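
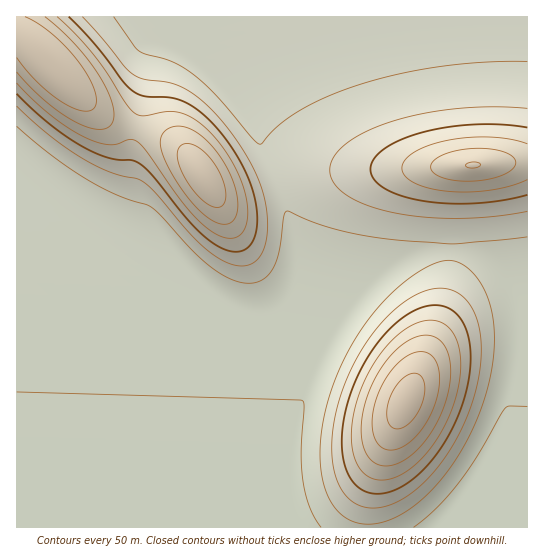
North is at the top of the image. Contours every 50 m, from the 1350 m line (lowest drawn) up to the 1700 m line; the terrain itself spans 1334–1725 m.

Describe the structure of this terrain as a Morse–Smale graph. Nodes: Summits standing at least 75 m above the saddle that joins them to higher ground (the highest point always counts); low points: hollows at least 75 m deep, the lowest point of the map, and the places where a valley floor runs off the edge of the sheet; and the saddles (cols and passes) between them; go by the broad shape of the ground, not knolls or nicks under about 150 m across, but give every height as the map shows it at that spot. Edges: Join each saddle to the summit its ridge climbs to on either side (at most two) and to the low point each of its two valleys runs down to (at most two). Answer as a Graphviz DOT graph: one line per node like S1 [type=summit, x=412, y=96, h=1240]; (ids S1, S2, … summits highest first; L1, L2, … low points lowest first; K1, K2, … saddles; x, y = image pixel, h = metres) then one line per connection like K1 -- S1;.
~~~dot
graph terrain {
  S1 [type=summit, x=406, y=401, h=1725];
  S2 [type=summit, x=47, y=59, h=1699];
  S3 [type=summit, x=202, y=175, h=1691];
  S4 [type=summit, x=473, y=165, h=1654];
  L1 [type=low, x=73, y=526, h=1334];
  K1 [type=saddle, x=135, y=127, h=1561];
  K2 [type=saddle, x=277, y=179, h=1410];
  K3 [type=saddle, x=451, y=251, h=1397];
  K1 -- S2;
  K1 -- S3;
  K1 -- L1;
  K2 -- S3;
  K2 -- S4;
  K2 -- L1;
  K3 -- S1;
  K3 -- S4;
  K3 -- L1;
}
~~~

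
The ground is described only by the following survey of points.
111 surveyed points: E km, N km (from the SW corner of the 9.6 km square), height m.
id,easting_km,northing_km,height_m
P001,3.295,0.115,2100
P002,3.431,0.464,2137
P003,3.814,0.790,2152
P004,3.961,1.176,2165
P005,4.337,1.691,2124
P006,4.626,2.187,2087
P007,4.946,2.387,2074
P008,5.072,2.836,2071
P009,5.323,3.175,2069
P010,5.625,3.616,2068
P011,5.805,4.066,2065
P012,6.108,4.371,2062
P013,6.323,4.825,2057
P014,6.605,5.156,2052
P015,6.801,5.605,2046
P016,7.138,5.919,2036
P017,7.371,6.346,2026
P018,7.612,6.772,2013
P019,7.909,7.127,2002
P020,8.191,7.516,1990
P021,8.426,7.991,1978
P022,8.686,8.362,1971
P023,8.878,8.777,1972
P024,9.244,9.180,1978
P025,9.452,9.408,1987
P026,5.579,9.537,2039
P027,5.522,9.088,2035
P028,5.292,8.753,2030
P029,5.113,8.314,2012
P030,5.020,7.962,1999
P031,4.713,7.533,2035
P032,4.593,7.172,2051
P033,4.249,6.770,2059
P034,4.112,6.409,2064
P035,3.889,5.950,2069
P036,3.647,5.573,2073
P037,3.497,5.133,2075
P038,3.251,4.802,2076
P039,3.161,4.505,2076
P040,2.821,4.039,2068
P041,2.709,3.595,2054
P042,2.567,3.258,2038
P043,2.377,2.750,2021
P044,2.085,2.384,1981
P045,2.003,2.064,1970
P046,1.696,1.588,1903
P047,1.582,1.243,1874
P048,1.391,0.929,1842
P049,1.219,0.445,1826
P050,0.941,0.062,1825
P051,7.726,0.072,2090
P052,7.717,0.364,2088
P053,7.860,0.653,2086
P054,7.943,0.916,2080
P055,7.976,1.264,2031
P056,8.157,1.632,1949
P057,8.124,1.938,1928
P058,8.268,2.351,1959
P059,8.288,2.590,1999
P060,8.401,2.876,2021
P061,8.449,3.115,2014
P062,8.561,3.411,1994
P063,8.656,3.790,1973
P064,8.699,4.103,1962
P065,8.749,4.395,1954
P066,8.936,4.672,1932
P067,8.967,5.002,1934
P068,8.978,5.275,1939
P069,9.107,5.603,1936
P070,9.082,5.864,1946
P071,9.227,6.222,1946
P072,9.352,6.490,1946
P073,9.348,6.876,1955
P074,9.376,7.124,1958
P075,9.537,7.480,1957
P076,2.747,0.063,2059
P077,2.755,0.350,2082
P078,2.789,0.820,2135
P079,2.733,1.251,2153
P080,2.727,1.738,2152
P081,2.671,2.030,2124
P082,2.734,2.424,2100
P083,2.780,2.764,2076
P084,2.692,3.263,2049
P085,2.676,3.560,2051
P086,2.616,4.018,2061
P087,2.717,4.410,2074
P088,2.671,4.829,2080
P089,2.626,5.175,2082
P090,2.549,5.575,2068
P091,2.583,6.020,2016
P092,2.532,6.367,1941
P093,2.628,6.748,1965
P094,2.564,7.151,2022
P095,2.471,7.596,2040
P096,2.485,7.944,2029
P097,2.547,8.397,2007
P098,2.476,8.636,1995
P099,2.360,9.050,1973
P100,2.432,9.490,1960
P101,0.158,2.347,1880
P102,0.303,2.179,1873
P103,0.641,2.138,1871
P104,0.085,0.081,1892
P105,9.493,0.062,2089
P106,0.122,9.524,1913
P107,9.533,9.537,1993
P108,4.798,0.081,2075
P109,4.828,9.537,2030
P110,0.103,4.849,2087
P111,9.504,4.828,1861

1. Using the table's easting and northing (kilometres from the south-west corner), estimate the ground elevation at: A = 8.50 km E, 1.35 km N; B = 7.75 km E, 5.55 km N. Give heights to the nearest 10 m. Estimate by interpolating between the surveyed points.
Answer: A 2010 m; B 2020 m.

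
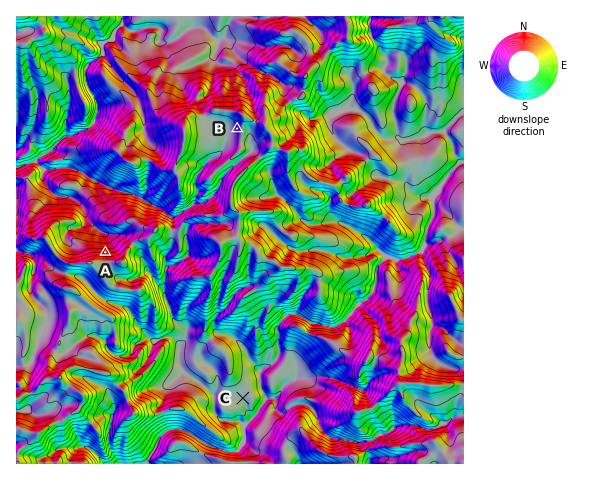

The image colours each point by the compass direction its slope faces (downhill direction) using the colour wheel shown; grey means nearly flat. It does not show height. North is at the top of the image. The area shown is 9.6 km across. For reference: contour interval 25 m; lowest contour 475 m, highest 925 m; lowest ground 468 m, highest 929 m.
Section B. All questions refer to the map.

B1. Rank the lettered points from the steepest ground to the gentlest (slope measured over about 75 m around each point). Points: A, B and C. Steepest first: A B C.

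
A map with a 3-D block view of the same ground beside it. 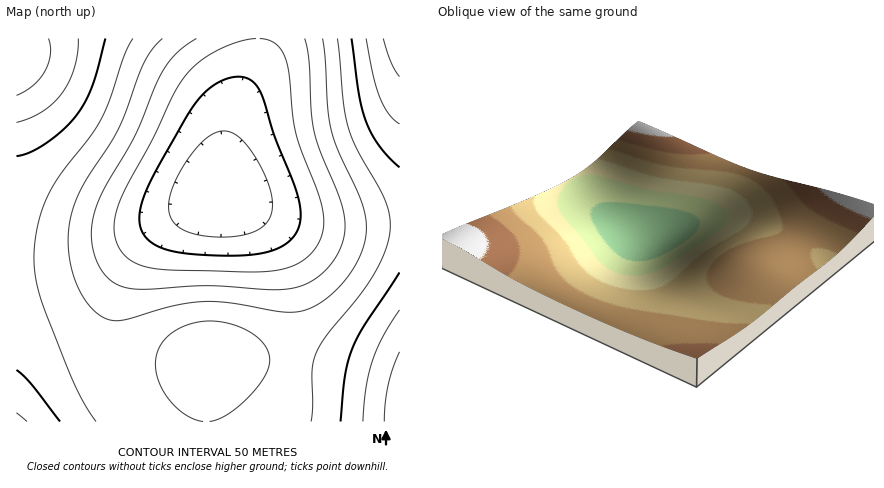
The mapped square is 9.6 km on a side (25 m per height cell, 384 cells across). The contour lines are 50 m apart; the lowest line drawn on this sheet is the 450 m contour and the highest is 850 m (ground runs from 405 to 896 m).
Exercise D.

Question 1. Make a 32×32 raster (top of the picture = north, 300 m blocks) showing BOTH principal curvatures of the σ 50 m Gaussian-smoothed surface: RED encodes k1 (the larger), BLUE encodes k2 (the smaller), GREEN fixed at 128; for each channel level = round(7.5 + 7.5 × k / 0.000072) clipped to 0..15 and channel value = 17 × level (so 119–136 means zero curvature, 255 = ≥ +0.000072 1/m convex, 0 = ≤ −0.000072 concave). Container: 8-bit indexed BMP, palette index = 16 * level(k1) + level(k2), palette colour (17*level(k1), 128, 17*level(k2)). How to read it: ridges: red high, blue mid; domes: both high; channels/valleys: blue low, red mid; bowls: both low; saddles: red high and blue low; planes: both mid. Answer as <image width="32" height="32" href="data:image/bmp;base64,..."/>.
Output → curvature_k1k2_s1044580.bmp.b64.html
<image width="32" height="32" href="data:image/bmp;base64,Qk02CAAAAAAAADYEAAAoAAAAIAAAACAAAAABAAgAAAAAAAAEAAATCwAAEwsAAAABAAAAAAAAAIAAABGAAAAigAAAM4AAAESAAABVgAAAZoAAAHeAAACIgAAAmYAAAKqAAAC7gAAAzIAAAN2AAADugAAA/4AAAACAEQARgBEAIoARADOAEQBEgBEAVYARAGaAEQB3gBEAiIARAJmAEQCqgBEAu4ARAMyAEQDdgBEA7oARAP+AEQAAgCIAEYAiACKAIgAzgCIARIAiAFWAIgBmgCIAd4AiAIiAIgCZgCIAqoAiALuAIgDMgCIA3YAiAO6AIgD/gCIAAIAzABGAMwAigDMAM4AzAESAMwBVgDMAZoAzAHeAMwCIgDMAmYAzAKqAMwC7gDMAzIAzAN2AMwDugDMA/4AzAACARAARgEQAIoBEADOARABEgEQAVYBEAGaARAB3gEQAiIBEAJmARACqgEQAu4BEAMyARADdgEQA7oBEAP+ARAAAgFUAEYBVACKAVQAzgFUARIBVAFWAVQBmgFUAd4BVAIiAVQCZgFUAqoBVALuAVQDMgFUA3YBVAO6AVQD/gFUAAIBmABGAZgAigGYAM4BmAESAZgBVgGYAZoBmAHeAZgCIgGYAmYBmAKqAZgC7gGYAzIBmAN2AZgDugGYA/4BmAACAdwARgHcAIoB3ADOAdwBEgHcAVYB3AGaAdwB3gHcAiIB3AJmAdwCqgHcAu4B3AMyAdwDdgHcA7oB3AP+AdwAAgIgAEYCIACKAiAAzgIgARICIAFWAiABmgIgAd4CIAIiAiACZgIgAqoCIALuAiADMgIgA3YCIAO6AiAD/gIgAAICZABGAmQAigJkAM4CZAESAmQBVgJkAZoCZAHeAmQCIgJkAmYCZAKqAmQC7gJkAzICZAN2AmQDugJkA/4CZAACAqgARgKoAIoCqADOAqgBEgKoAVYCqAGaAqgB3gKoAiICqAJmAqgCqgKoAu4CqAMyAqgDdgKoA7oCqAP+AqgAAgLsAEYC7ACKAuwAzgLsARIC7AFWAuwBmgLsAd4C7AIiAuwCZgLsAqoC7ALuAuwDMgLsA3YC7AO6AuwD/gLsAAIDMABGAzAAigMwAM4DMAESAzABVgMwAZoDMAHeAzACIgMwAmYDMAKqAzAC7gMwAzIDMAN2AzADugMwA/4DMAACA3QARgN0AIoDdADOA3QBEgN0AVYDdAGaA3QB3gN0AiIDdAJmA3QCqgN0Au4DdAMyA3QDdgN0A7oDdAP+A3QAAgO4AEYDuACKA7gAzgO4ARIDuAFWA7gBmgO4Ad4DuAIiA7gCZgO4AqoDuALuA7gDMgO4A3YDuAO6A7gD/gO4AAID/ABGA/wAigP8AM4D/AESA/wBVgP8AZoD/AHeA/wCIgP8AmYD/AKqA/wC7gP8AzID/AN2A/wDugP8A/4D/ALWklINzYmFhYXFyg5SVpbW1pZSEc2JRUFFiY3WGl6m6taSUhHNzYmFxcoOUlaa3x8enloV0c2FgYHJzhYaXqaq1pZSEdHNycXGDlJWmqLjJybmoloWDgoCAgYOUlpepqrWllYV0dHOCgpOVpre5ytvbuqmnpZSSkJCRk5Slp6ipxaWVhXV0g4KSo6W3yMrb3NzLyci2tKKgoKGjpKWmqKnFtZaGhoWDkqK0tcfY2uvt7evq2NbEwrGwsbOkpaanqcW2l4eGlZOissPV5+j6+/39+/n49uTT0cHCs7Slpqeo1ranh5alo7LC0+X2+Pr7/f37+fj29PPh0dLDtLWmp5jmx6eXlqWzwsHT5Pb3+fr8/Pv59/b08+LRwrO0paaXmObXt6empKOxscLT5ebo+vvr+vjn5eTTwrKyo5SVhoeI9tfHtqWkoqGgscLExdfIysrJx8bFxLKxopKThIWGh4f25ta2paSSkaChsbK0tbaoqaimpaSjopGRgoOEdXaGlvb21salo5KAkJCQoaKjlJaGhoWUk5KBgXFyc3R0hYWV9vbmxaWTgoCAgICQgIGCg3Rzc3JxcXBwYHFyc3OElKT39ubFpJOCcHBwcHBwcHBgYWFgYGBgYGBgYHFygpOTo/f25sW0k4JgYGBwcGBgUFBQUFBQUFBQUFBgcHGBkqKy9vbmxbSTgmFgYGBgYFBQQDBAQEBQUFBQUGBwgZGissL29uXVtKSDcmFgYGBgUEAwIDAwQEBQUFBgYXKCkqPD0/b25dXFpJSEc3JxYFBQQCAgIDBAQFBRYWJzg5SktMTk9eXV1cW1pZWEc3JiYVBAMCAhMUFBUmJjZHSFlaXF1eTl1dXFxbW2ppaFdHNiUUBAMDFBQlJjY3R1hoamtsbW9dTFxcXGtranl4eGdHNiUVBQUFFiYnN0hIWHl6i31+f2xLW1tra3uLiomIeFhHJxYGBgcXGCg5SVpqeoqcnY6Pe0tLW2t7i5uaqpp5aUgoGAgICAkZKjpLS1t7i5ydn5+LS1tra3uLm6uqmnlpSTgYCAgJCRoqKztLW3yMnZ6fn4tra3t7i4ubmpmZeWhINxcHCAgJGRkqOjpKa3yNnp+PjIx8fIyMi5uamYl4aEc3JwcHBwgIGBkpKUlae42Pj4+NnZyMjIuLmpmJeGhXRjYmFgYHBwcIGBgoOFlrfX+Pj46trZycm5qZmXloWEdGNTUlFgYHBwcHBxcnSGpsf3+Pj76+rayampl5aVhINzY1NDUlFgYGBgYGBhZHWmx+f4+Pv7+urJuKempZSTg3JjU0NSUWBgYFBQUFBTZZa25/j4+/r6+ejXxrSjopKSgnJiU1JRUFBQUEBAQEJUhbbn9/g="/>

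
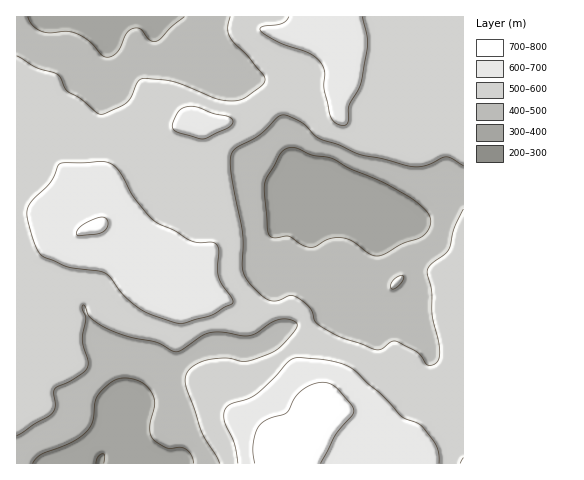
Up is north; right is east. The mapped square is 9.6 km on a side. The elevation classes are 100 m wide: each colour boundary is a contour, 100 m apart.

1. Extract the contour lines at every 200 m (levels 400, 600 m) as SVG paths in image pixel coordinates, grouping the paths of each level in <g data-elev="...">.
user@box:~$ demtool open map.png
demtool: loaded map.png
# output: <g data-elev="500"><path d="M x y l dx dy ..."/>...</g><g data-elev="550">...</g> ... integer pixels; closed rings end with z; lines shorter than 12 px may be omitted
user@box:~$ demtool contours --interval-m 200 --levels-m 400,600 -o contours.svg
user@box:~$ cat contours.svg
<g data-elev="400"><path d="M33 463l8-9 29-11 15-10 7-10 3-20 3-8 14-14 6-2 7-1 9 1 9 4 5 5 5 7 2 10-5 23 3 11 14 9 13-1 6 2 5 6 3 8"/><path d="M375 256l-7-3-15-12-9-3-14 0-15 9-4 0-9-2-14-9-14 2-4-2-3-7-3-44 3-9 16-25 5-3 6 0 18 7 21 4 17 10 40 17 22 13 14 12 4 6 1 6-3 7-4 5-6 4-16 5-19 11z"/><path d="M184 17l-13 10-11 12-5 2-5-1-10-11-4-1-5 1-5 5-8 18-5 3-5 2-6-2-12-13-10-7-12-4-18 2-8-1-9-6-5-9"/></g><g data-elev="600"><path d="M439 463l0-9-2-8-14-19-5-4-16-6-20-22-28-25-10-5-11-4-34-3-6 1-5 3-14 15-18 18-8 4-17 5-5 5-2 4 0 7 10 24 4 19"/><path d="M179 323l32-8 22-13-1-4-10-14-4-7-1-10 2-16-2-6-4-3-13 1-8-2-18-11-20-9-18-21-16-27-9-9-10-3-41 3-10 18-17 18-6 9 0 8 4 14 4 14 5 8 5 4 22 10 31 4 7 2 6 5 13 17 15 13 13 7z"/><path d="M197 138l9 0 21-9 5-5 0-4-4-4-14-2-18-7-7-1-7 2-4 4-3 6-2 6 0 5 5 3z"/><path d="M289 17l-6 6-20 3-3 2 0 3 19 11 30 11 10 8 5 9 0 18 6 28 5 7 8 3 5-4 1-17 10-16 3-12 6-34-6-26"/></g>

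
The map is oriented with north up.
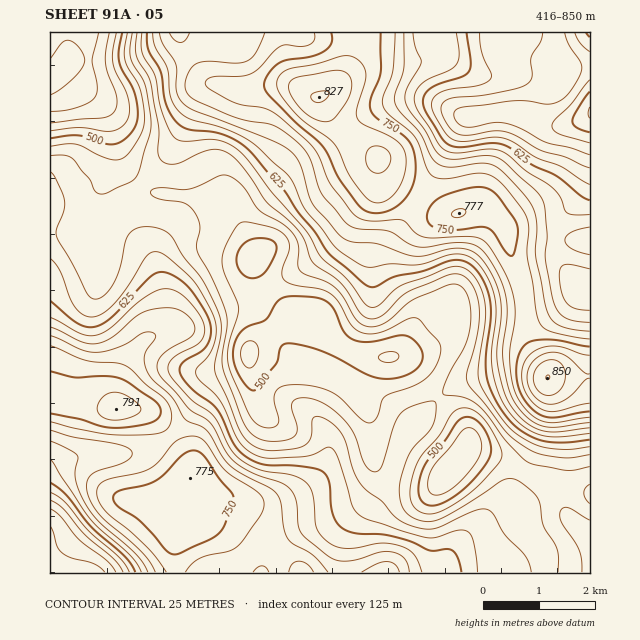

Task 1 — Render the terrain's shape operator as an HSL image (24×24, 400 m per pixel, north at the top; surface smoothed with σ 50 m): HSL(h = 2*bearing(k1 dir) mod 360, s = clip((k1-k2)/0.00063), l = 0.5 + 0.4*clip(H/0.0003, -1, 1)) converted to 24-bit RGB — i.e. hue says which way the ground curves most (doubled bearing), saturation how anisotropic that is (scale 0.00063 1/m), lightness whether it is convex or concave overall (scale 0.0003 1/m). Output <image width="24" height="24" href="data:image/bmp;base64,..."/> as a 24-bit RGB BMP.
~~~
<image width="24" height="24" href="data:image/bmp;base64,Qk32BgAAAAAAADYAAAAoAAAAGAAAABgAAAABABgAAAAAAMAGAAATCwAAEwsAAAAAAAAAAAAAlHCOgS5OKQocUn0re+lZ3+ePd09RUoRiaqFiQ2F3V96Wv921LzecTWahoq7F7MrbIhbAzJaLpU+jWW6SjqiQnWucm5qAdnGbjjFpcwA/t0aRkfLOjefBxpjCxI/Jd6m2bpOZW6yfONdFgogyWEw9QX9bTMBFtLNqczDX33DazXClbJmOgodmk2lgg7GSijJzMQ8jr0i/2PPmjd3GdqqEXINksq+Hp3ullHWSca+Bhp5tcoFkVYBpS3hOeZs9WaAfFlJKbTmt757KwoSfhViDorN9by9AdiFNHGHJn/n42PPyo6ndo3vTvXu0hqZpbLe3q8/prbPuqnbRp3qxhnOTT7OvolKo47VJCS4WCygfrVlG6niMp36epXd2iTKYYqDLUbfQQOuKZbBHjGVFeklzxYOt2+DHb/PJS9bZZjGk1HDP1mTPzZqMRXeGay5w8LmOhF02BywfGFE0yINZ1E06gDAadWYmTH4XcogxaG0PLjADRFoJMWcZL6dD5+26h9dlIkBBMCo6bEI0lxwi6tSUWz+WQjGA3JmH4W6JL5FzByosXikTly4ArVEFkaIggo02V7Fvdl/VypveadnNUt2NAO2EfuB72LCOIh9EMhUtTRsZdNZRuuOteTedSTB7u5qU3K/E0oCuEgcsRx000E1a5JeHudWPTJuBo9DxL1ngytXr0dvz1uX1krfiOoGV4I9iPBduVBR7jtbbrOTHsFJNcy1ZRXyXiLe0wICl80GnTgCeJkjHsnbM8unZ2fLpdnv1mWGGVIm1ecKXucNvg6QmaT8YSi0awOpQFQZQUTq1csFMjW06k0VGdKq5U67AWFuMqFCTzl/Dcy3vSCfMXn3Q4+7d2+nwHy3hi8/TWZjawFS12UM50CwRaisUc6AYWf8PCAkrjn88raBjaKGFbqN0kWonPjsQLzQYXmAsXZhLOyiJmjzGduqdlvS089jqTED2fLyGMCtjpjCq336l2pvT0aPr3e7upIreCQMwIbJYbbSDiXGOiyZm0QAXwNcgGHBWUKaDSbBgESNCT0mW9/epGuQATqwehUpwnYstIjIxJD9IyIqDwY2Vp76b3OvQwRfYdwvda72NSFoqSDwcJg0g24mC8O7bL4ueKpFsZZh1ERFAMWBF//yXuPV3JWE/Tk0ylqlkRUBoJlBPUo87xqp1tdGayat0eid8OUGq31/R2iKpkkqFJzhai91o5dmXqT1qP2wjHEMXGBEiTGg44v+xzO6lNS1aTzExoX2lZjt4UV1wRYBdn89nqdJpljE+kks/LFNORC1r3Hng6U/YeEyrgNuFuox2xzeWzIZ9L1RYDBonPMhq3f/MoMpnUw5QcDg5iUNDd097a32FWZuOmsh8vHNDdD5LtXVkZThZGzYfIx0QqCwiysaZksJlfVJJp1mw35q2y0G8EpClNvWy6PvJOpWRNgmzqqnjV4hiWnyWeoufbKOVi51zqmmCnHmilXCexSnJnzCQOSxqasdwdLx41VRolrJBG66HkX7a59P4sb/0POjjxOa8m2jBFFl3V72ueIarVXaKZ3x6lY1ne3dQhHFKnHJRcFRSWi1nt1akSH3EpsXClFyUsHp86OHbRsu1E5yUhbq/y57TqcXTh7yjuVK/VWa+PrGen22RX1+VYoyusFi1tkNikplScJFjeFmHVyZnqqhlTLadYF2Qq2uYm8emuMOcy8qgD7a9LazPmY65zcu1e5emYVS3ooa1cFmT3Z/ihpbJSkawfi6p2HayypKHg3lFNRwhXC4vf9N1Sk5+WUk3ccFZiMSZr8bA1uTYWNbKAIihWmjR58bVv5C5Rk2AoWaOh2uipnpxyHWWbzaBUSlsziJD8lU6vTQ/bzJxVM2CS7hfZCNUgL5PVvZzRtmVgtipucWfy7WrFDVHDSYNt60SxkIZaiEVS2cSTH4uNk0PdWEjYis3LxQupjtR4puKwYOoiq7ZnsPSbDWhYTy42fLim8+LMawlQX0bhKgagFULLwQIKyUIKjkANi8EjmEq27JAJXkMkqJVNGJUZCNPTSo8Po9b2t2+3dzqmrref4Ldai760Or3vtPo5MHjzpnDpl5blpE+iBU5dzR0brLCiabdf5zYXqPK1Km40YCo0J2wKzakUQmv0XvYUrZfR/gaUtxVZbWMXT59RGygc9l+gl6tzHGJ1XaPxn6dame1eibvw7jjceXmQWCuqF+Ie1yLhbaHsqHglrhoTTSMDiR0qmHO6LHF1e6yOJk7ZXE8PmZmiZZQprklMDAXl28dyKgyuqducbhhGCNp4NirWVmeWTBmnJVoZ4+JhdZ1Qp9/"/>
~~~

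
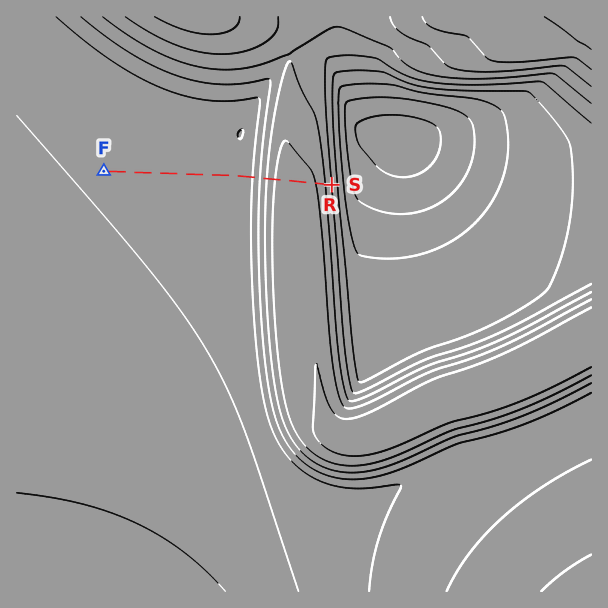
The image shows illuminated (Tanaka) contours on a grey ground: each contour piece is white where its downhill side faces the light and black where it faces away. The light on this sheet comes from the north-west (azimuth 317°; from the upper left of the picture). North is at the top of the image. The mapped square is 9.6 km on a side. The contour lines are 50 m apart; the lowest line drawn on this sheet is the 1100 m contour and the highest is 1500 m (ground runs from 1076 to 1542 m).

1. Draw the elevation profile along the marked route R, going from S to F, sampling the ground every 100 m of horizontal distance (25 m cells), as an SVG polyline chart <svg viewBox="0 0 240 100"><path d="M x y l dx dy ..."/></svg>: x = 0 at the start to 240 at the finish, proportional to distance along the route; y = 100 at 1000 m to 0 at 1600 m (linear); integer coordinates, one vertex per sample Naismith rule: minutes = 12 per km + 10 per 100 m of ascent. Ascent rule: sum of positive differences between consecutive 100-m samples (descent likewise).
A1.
<svg viewBox="0 0 240 100"><path d="M0 50l6-8 7-6 6-3 6-2 7 0 6-1 6 0 6-1 7 2 6 5 6 7 7 7 6 7 6 5 7 3 6 0 6 0 6 0 7 0 6 0 6 0 7 0 6 0 6 0 7 0 6 0 6 0 6 0 7 0 6 0 6 0 7 0 6 0 6 1 7 0 6 0 6 0 6 0 1 0"/></svg>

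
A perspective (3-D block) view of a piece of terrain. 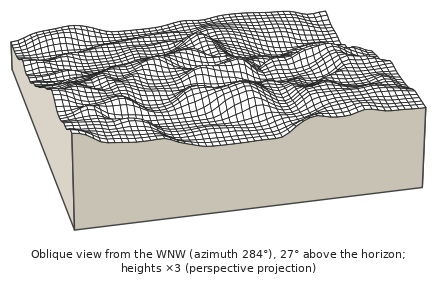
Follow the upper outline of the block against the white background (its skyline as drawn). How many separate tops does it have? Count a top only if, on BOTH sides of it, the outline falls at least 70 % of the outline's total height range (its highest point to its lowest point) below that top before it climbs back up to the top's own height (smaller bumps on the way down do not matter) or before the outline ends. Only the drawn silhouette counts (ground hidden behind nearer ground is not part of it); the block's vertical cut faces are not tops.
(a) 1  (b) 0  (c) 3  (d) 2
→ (b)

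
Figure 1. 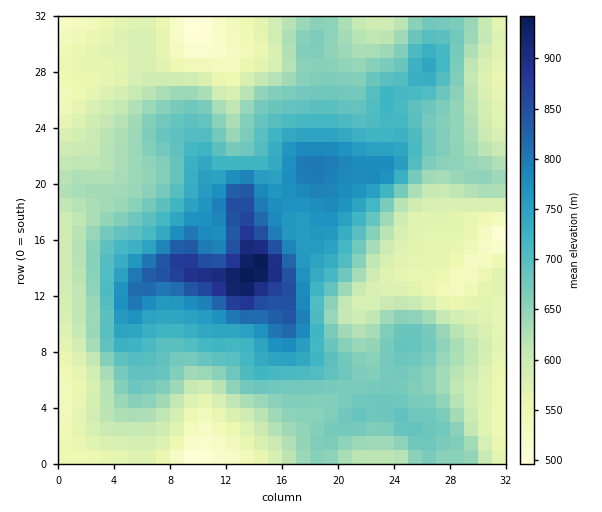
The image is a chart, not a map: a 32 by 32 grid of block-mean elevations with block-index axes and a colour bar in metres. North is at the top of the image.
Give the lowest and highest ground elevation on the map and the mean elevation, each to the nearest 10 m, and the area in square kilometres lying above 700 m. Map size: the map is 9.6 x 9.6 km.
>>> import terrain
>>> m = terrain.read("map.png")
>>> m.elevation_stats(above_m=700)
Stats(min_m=490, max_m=950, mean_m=660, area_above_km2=25.6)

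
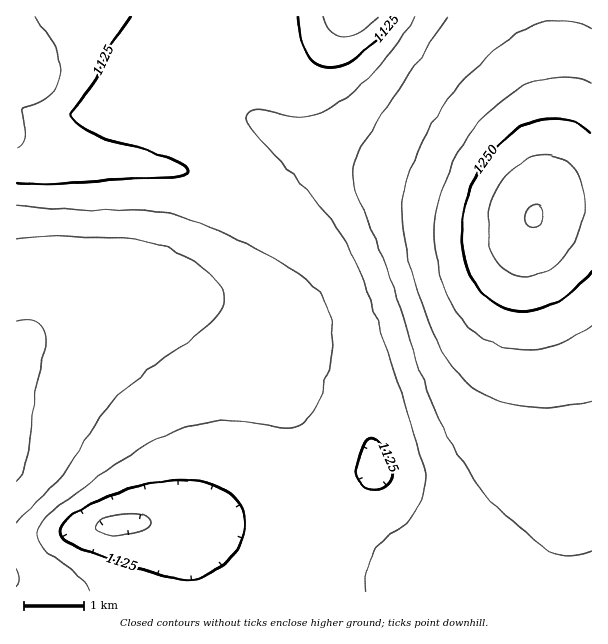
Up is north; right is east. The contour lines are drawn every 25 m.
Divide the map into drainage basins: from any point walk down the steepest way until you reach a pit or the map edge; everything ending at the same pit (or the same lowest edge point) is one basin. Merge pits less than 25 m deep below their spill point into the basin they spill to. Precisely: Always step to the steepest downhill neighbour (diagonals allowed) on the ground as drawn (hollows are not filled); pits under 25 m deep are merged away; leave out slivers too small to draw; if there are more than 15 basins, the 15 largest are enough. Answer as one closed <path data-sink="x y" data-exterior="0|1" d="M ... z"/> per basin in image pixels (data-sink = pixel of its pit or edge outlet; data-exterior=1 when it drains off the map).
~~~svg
<path data-sink="120 525" data-exterior="0" d="M531 223l-18 21-30 18-177 57-15 3-16 0-63-21-33-6-39-1-32 4-30 9-39 21-23 23 0 240 524 1 8-32 22-42 12-30 6-26 1-28-9-48-44-111-6-32z"/><path data-sink="17 63" data-exterior="1" d="M591 16l-32 1 0 109-11 51-14 39-7 0-21-6-114-38-65-16-31-12-32-18-11-13-3-11 0-42 4-31 0-13-237 0-1 334 23-22 17-10 36-16 33-7 37-1 27 2 44 11 42 15 16 0 15-3 177-57 30-18 18-21-1 20 6 32 44 111 9 48-1 28-6 26-12 30-22 42-6 18-1 13 50 1z"/><path data-sink="351 17" data-exterior="1" d="M558 16l-303 0-5 44 2 48 4 9 8 9 42 22 42 14 44 10 114 38 21 6 7 0 14-39 11-51 1-82z"/>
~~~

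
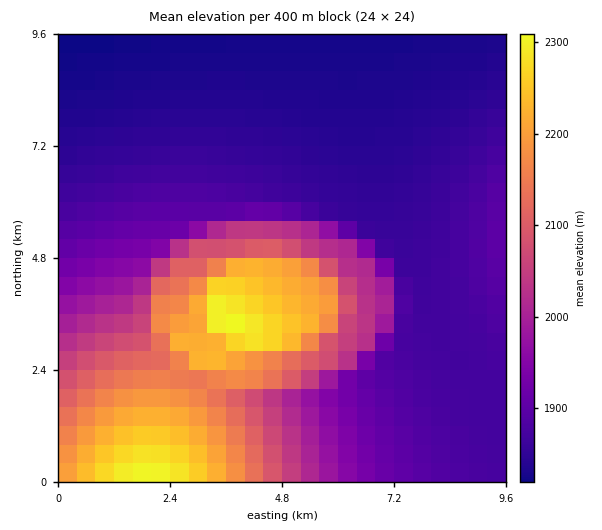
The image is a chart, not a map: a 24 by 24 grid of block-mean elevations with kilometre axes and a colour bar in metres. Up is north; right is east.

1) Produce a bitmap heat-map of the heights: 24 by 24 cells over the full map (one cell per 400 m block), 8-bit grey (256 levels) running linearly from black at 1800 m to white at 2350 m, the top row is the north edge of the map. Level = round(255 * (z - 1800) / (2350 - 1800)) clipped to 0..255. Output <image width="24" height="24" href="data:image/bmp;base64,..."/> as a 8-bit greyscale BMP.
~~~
<image width="24" height="24" href="data:image/bmp;base64,Qk12BgAAAAAAADYEAAAoAAAAGAAAABgAAAABAAgAAAAAAEACAAATCwAAEwsAAAABAAAAAAAAAAAAAAEBAQACAgIAAwMDAAQEBAAFBQUABgYGAAcHBwAICAgACQkJAAoKCgALCwsADAwMAA0NDQAODg4ADw8PABAQEAAREREAEhISABMTEwAUFBQAFRUVABYWFgAXFxcAGBgYABkZGQAaGhoAGxsbABwcHAAdHR0AHh4eAB8fHwAgICAAISEhACIiIgAjIyMAJCQkACUlJQAmJiYAJycnACgoKAApKSkAKioqACsrKwAsLCwALS0tAC4uLgAvLy8AMDAwADExMQAyMjIAMzMzADQ0NAA1NTUANjY2ADc3NwA4ODgAOTk5ADo6OgA7OzsAPDw8AD09PQA+Pj4APz8/AEBAQABBQUEAQkJCAENDQwBEREQARUVFAEZGRgBHR0cASEhIAElJSQBKSkoAS0tLAExMTABNTU0ATk5OAE9PTwBQUFAAUVFRAFJSUgBTU1MAVFRUAFVVVQBWVlYAV1dXAFhYWABZWVkAWlpaAFtbWwBcXFwAXV1dAF5eXgBfX18AYGBgAGFhYQBiYmIAY2NjAGRkZABlZWUAZmZmAGdnZwBoaGgAaWlpAGpqagBra2sAbGxsAG1tbQBubm4Ab29vAHBwcABxcXEAcnJyAHNzcwB0dHQAdXV1AHZ2dgB3d3cAeHh4AHl5eQB6enoAe3t7AHx8fAB9fX0Afn5+AH9/fwCAgIAAgYGBAIKCggCDg4MAhISEAIWFhQCGhoYAh4eHAIiIiACJiYkAioqKAIuLiwCMjIwAjY2NAI6OjgCPj48AkJCQAJGRkQCSkpIAk5OTAJSUlACVlZUAlpaWAJeXlwCYmJgAmZmZAJqamgCbm5sAnJycAJ2dnQCenp4An5+fAKCgoAChoaEAoqKiAKOjowCkpKQApaWlAKampgCnp6cAqKioAKmpqQCqqqoAq6urAKysrACtra0Arq6uAK+vrwCwsLAAsbGxALKysgCzs7MAtLS0ALW1tQC2trYAt7e3ALi4uAC5ubkAurq6ALu7uwC8vLwAvb29AL6+vgC/v78AwMDAAMHBwQDCwsIAw8PDAMTExADFxcUAxsbGAMfHxwDIyMgAycnJAMrKygDLy8sAzMzMAM3NzQDOzs4Az8/PANDQ0ADR0dEA0tLSANPT0wDU1NQA1dXVANbW1gDX19cA2NjYANnZ2QDa2toA29vbANzc3ADd3d0A3t7eAN/f3wDg4OAA4eHhAOLi4gDj4+MA5OTkAOXl5QDm5uYA5+fnAOjo6ADp6ekA6urqAOvr6wDs7OwA7e3tAO7u7gDv7+8A8PDwAPHx8QDy8vIA8/PzAPT09AD19fUA9vb2APf39wD4+PgA+fn5APr6+gD7+/sA/Pz8AP39/QD+/v4A////ALrM2+Xq6OHUxLCbh3RiVEg+NjAsKSYkI7LD0dvg39jMvKqWgnBfUUU8NC8qJyUjI6e3xc7T083Cs6KPfGtbTUI5Mi0pJiQjIpyrt8DFxcC2qJiHdWVWST42LysnJCMiIZCdqLG1trGpnI5/b19RRTszLSklIyIhIYOOmaClpaKfp6yonYt0VjswKickIiEhInWAiZCUlqfFx7yyp5iLgGs/KCUiISEiI2hyeoCEm8PCxdng2cmrhXVpOCMhISEiJFxka3B4rLi+5+zi2c/GrnhsVyQgICEjJ1BXXWJwpqrB5+HZ0cjBuIRqYCggICIlKUVLUFRelZys2NfQycK8r3lnWiQfICMmKztAREhLcJCQp8PHwrushGhkPh4eICMoLTM2Oj0/RGqCgYSLjIFxaGJEHx0eICMoLysuMTM1NjhKY29wbmlgTS8dGxsdHyMoLyQnKSstLi4tLS8zMiwjHRsaGRocHiInLR8hIyQmJycmJiQiIB4bGhgYGBkaHSAlKxocHR8gICEhIB8eHBoZFxYWFhcYGx4iJxYXGRobGxwcGxsaGRcWFRUUFRUXGRsfIxMUFRYXFxgYGBcWFhUUExMTExQVFhkcHxAREhITFBQUFBQUExMSERERERITFBYYGw4PDxAQERESEhEREREQEBAQEBAREhMVFwwNDQ4ODw8PDw8PDw8PDg4ODw8QEBESFAoLCwwMDQ0NDQ0NDQ0NDQ0NDQ4ODw8QEQkJCgoLCwsMDAwMDAwMDAwMDA0NDQ4ODw=="/>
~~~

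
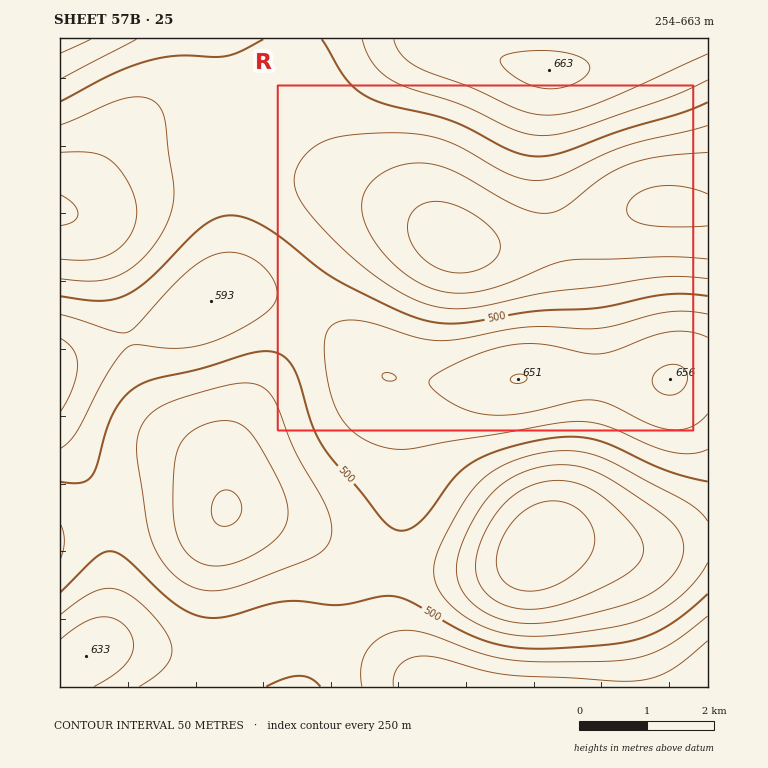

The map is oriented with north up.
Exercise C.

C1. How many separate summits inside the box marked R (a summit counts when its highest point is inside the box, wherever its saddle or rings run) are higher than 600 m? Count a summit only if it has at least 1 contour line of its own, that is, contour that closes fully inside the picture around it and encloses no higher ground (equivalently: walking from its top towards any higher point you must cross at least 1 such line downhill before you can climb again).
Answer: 1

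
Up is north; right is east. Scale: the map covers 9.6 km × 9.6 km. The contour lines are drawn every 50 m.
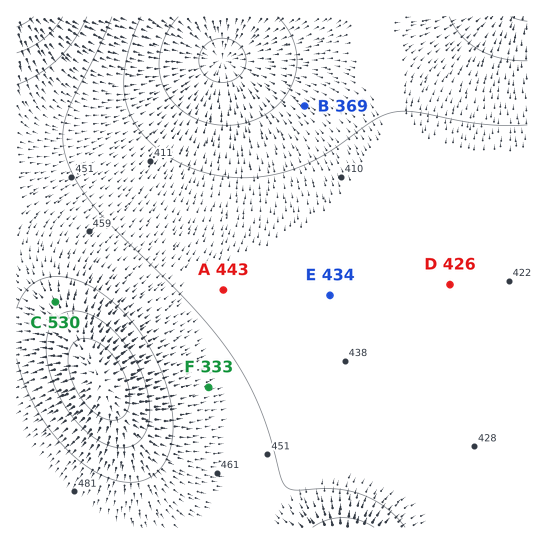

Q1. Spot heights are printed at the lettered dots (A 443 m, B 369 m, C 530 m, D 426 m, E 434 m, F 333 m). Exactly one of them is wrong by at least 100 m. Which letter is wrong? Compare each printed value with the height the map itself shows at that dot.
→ F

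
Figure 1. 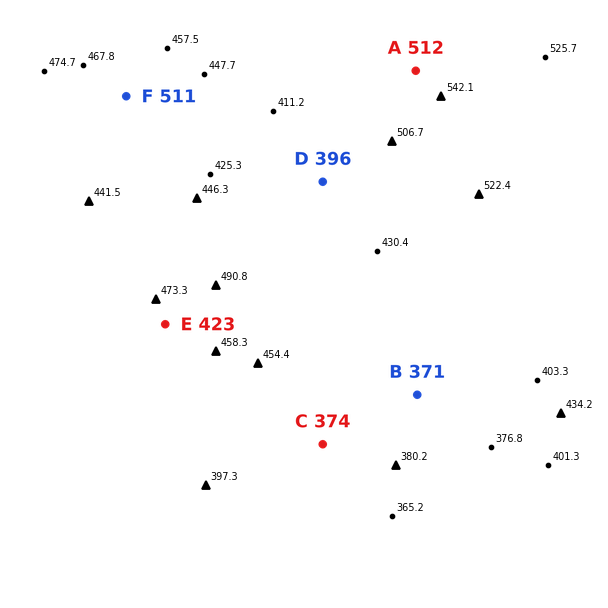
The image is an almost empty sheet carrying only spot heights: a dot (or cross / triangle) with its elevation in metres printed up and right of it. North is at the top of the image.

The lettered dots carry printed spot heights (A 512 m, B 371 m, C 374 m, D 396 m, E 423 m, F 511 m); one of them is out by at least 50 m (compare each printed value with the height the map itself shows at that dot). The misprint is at F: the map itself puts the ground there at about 449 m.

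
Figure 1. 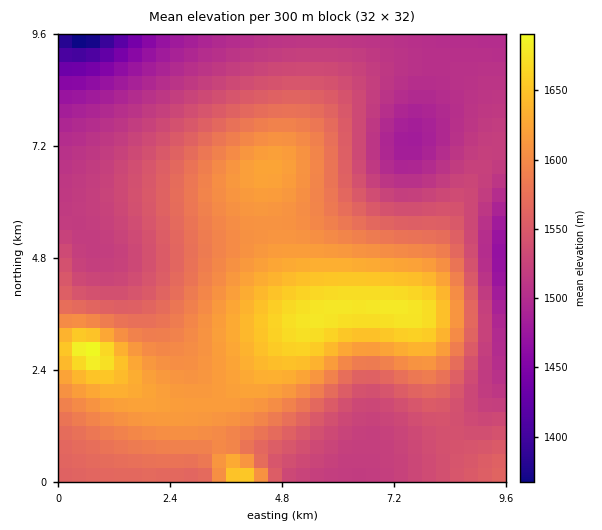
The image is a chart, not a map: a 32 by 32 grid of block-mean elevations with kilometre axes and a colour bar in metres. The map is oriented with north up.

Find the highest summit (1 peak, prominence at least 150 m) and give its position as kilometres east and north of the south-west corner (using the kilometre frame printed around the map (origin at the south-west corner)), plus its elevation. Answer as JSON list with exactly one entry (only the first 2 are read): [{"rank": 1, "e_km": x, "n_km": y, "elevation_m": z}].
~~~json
[{"rank": 1, "e_km": 0.69, "n_km": 2.79, "elevation_m": 1698}]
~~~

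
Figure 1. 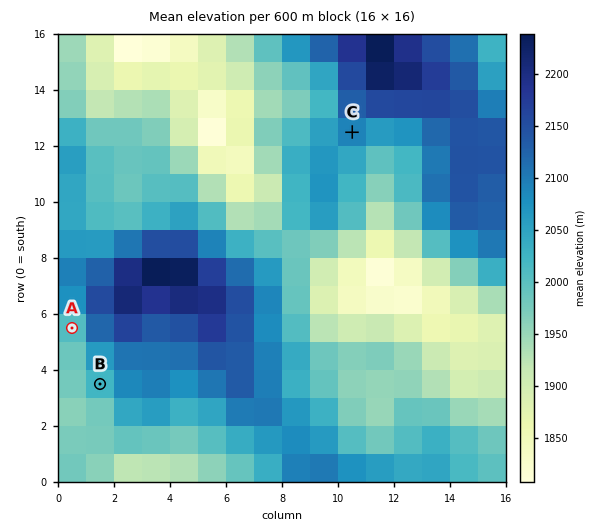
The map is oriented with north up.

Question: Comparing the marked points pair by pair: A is lower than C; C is higher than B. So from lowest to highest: A B C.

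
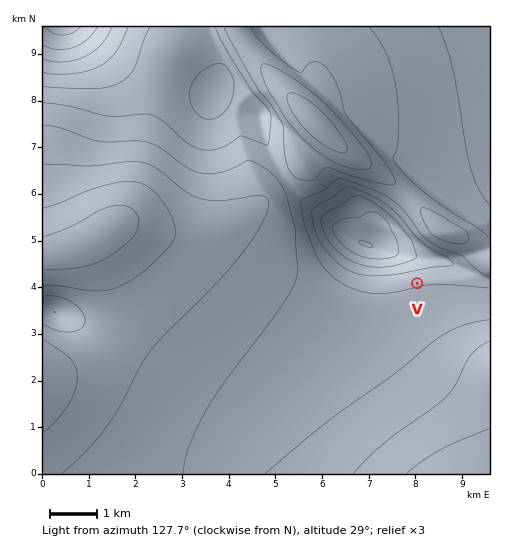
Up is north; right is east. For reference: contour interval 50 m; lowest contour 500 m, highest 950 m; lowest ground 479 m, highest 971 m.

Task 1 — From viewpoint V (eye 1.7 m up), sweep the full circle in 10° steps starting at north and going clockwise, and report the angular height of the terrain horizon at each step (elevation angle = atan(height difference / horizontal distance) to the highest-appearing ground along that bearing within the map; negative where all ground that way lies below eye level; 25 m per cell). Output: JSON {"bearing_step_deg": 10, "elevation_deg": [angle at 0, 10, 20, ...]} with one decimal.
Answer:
{"bearing_step_deg": 10, "elevation_deg": [9.7, 8.9, 8.0, 6.9, 5.8, 4.6, 3.4, 2.1, 0.7, -0.0, -0.6, -1.2, -1.6, -2.0, -2.2, -2.4, -2.5, -2.3, -2.0, -1.7, -1.3, -0.9, -0.6, -0.5, -0.6, -0.5, 0.3, 1.3, 2.8, 5.3, 7.9, 9.9, 10.9, 11.0, 10.8, 10.4]}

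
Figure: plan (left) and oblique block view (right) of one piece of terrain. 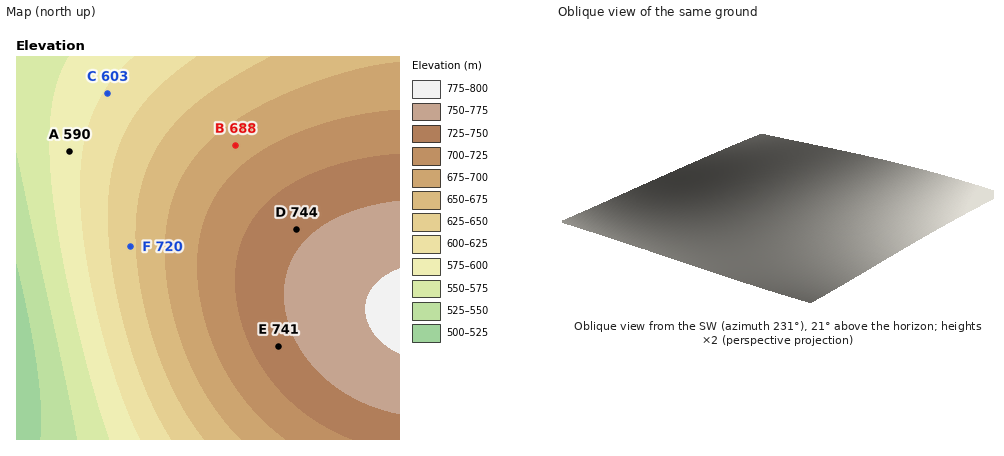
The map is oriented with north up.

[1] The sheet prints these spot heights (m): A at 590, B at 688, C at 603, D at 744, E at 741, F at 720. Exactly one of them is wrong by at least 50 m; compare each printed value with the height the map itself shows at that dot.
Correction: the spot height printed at F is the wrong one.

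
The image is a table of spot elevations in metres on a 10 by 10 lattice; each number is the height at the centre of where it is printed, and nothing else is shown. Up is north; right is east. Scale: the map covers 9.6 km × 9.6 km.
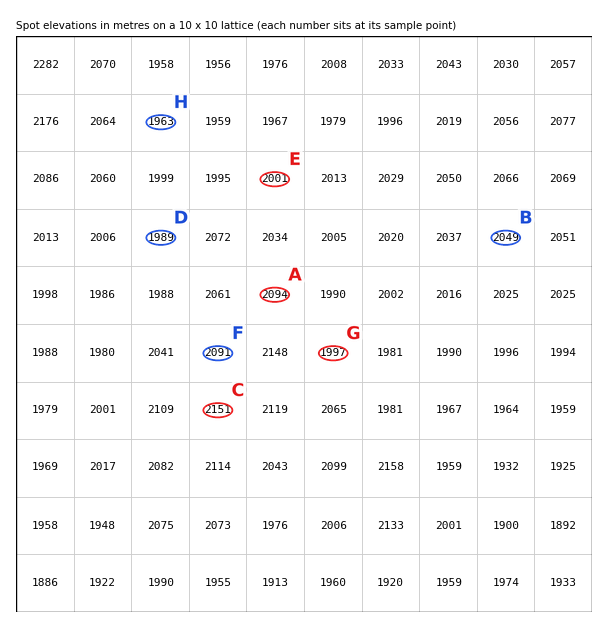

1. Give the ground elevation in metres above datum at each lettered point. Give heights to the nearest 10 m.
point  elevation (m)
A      2090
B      2050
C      2150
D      1990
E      2000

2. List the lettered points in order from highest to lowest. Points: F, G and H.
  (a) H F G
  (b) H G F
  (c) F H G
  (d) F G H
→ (d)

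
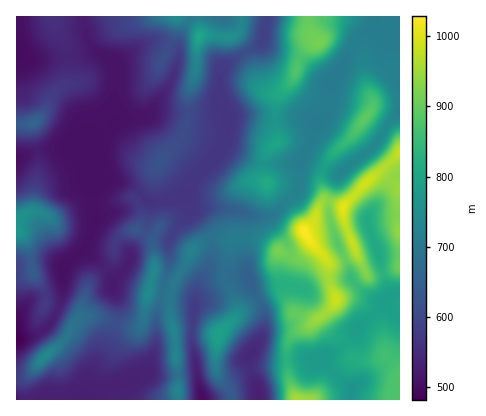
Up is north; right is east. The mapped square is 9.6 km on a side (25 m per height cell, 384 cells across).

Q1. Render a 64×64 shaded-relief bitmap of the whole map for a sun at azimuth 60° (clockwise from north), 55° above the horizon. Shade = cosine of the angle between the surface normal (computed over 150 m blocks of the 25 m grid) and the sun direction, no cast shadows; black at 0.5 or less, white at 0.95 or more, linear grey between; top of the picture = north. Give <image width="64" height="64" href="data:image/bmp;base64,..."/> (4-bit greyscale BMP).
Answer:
<image width="64" height="64" href="data:image/bmp;base64,Qk12CAAAAAAAAHYAAAAoAAAAQAAAAEAAAAABAAQAAAAAAAAIAAATCwAAEwsAABAAAAAAAAAAAAAAABEREQAiIiIAMzMzAERERABVVVUAZmZmAHd3dwCIiIgAmZmZAKqqqgC7u7sAzMzMAN3d3QDu7u4A////AImqu6u7u7u7u7qpmHWN/9lUWd7cpwADrd3v7tupmImriaqqqru7u7u7u6qYZI7/xzNq3tymAAXN3e/u26mYiauZmqqqq7uqq7u7uqhkn/+0FJzu25QACN7c3u3LqZiJqoiImZmru6qqq7u6qWSO/pEXzu3LggAq7tzN26qph4mqdmeJmau7qqqqu7qoU37+gCnu7cpyAFzty7y6mZmHiaplWJmau7uqqqqqqqcyfv5gO+/sunMBfN3Lu6mZqYiaqnVHqqq7u6qaqqqqpyGO/VA77ty6hAF73Lu6qZqqmZq7h0Wbu7u7qpmqqqqnIp/8QCrNzLqEAGvMuqqpmrqZq7upZWrMu7u6qpmZmqgyr/sgKczMupUAWrqZqqqru6mrzKmHZ6u7u7qqmYiauDO/+RBJzLu7lQA5qHiaqru7mavMmZmXaKvLuqqYeJu4M7/pEVrMu7umACeIeaqrvLqZq8yZmqlVi8y6qqmIm7g1z+kyeszLuqcAFoiZqrvLuqqszJiKqnRqu7urqZibyEff6lR6vMu7pwAWiJqqq7u6qrzMmImrlVm7vMzKmIvJae/rdomrzMy4EBeZmaqqq7qqu7uZiaunV6zN3cuXerqK7+uYmYm93cgQKKuqqpmru7u7uqmIrMlmrN7u24VZupvu25mZiL3dxwBJvMqIirzLu7uqqpis23ac7u3KdEi7q97bmZh5vd2kAnvMynV73dzMu6qpiKzclozu7LljN8y7zcuYh4m8zIIWq8y5VIzv7bu7u5h4vdyXe97cqXQ3zbrMy5iImszKYji7u6dFrv/bmbuqmHne25iK3duphUa9yrzLqYirzLlCSaqphUe+/ad7y5iInO7bqZrNy6qWRJzaq7upiavMuDFImZhlWM3shZ3adoiu/suqq8zLqqhDfeuau7qZq7umEFiIh2Z4vdpn39lmiL7ty6qru6mruEJt7Jmrupmqu6UAWIiId3i+2Vr/yGd4vey7u7u6mau5Un78h5u7qZq7lhFYmph2eu/Hff/Id2i9y6q7u6mJvLlUjut2m8upmqqWIVm7llat/qWf/rdnaLy6mru7qYm7qFat63abzKmaqphTWspkWd/9Zc/9lmaKzLmZvLupiaqHaK3bh4rMuqqqqXZptzSM7upH7/uGVrzcqZrNy7qZmYiavMupmru6qruqmIhzJr3u2Ev/6nVWzduprO7buqmImrurzLuqmqqru7uqlzE5zd7Gbf/JdnjMy5nO/ty7qpmavLvNy7qZmrvLu7unMUnM3rWO/rh2icy6rO/+27uqqZm7u8zLu6mau7u6qqhkV4relJ7tuHeJvMzf//7Lu6qpmay7zMu6qZqqqpiImYiGR92Frdypd4mrzv//7cu6qpmJu7u7u7qpmIiHd3iaqqc0vIe9y6l3iarO//7cu7qqmZq7qru7qpmHd3d2eKu7qEJ8uqzKqYeJq83u3Mu7u6qpq6qaq7uqmYdmd3d4q7u5Y2zriKqpiImqvN3Mu7u7u6qpmZqru6qpmGZ4iIm8zLpkjfx0aqqpqqqszcy7u7u7qpiImru7u6qYdniZm83cynau7IQ3q7u7qqvMzLu7u7qph4iau7u7uqmHaJq83dzKh63cp0SLy7uqq8zLu7u7upiIiaq7u7u7qph3mrzNzLqYm8u6dVeru6qrzMu7u7u6mImZqru7u7u6qYd4m7zLu6iJqruoZWmqqqvMu7u7u6qZmZmqu7u7u7uqh2aJq7u7qXiaqqqWRYiZqru7u7u7qpmqmaq7u7u7u6qWVXmqu7u6h4mqqrlTRYiau7u7u7u6qqqpqru7u7u7upZFeau8zLqYeKqqu4Mjd4m7u7u7u7qqqqqrqqu7u7u6lkV5q83cu6mHiaq7pjOHibu7u7u7u7u6q7qqqrzLu7qXVXmr3dy7qpdnq7y5ZZmavMu7u7u7u7u7upmau8u7updVeavdzLu6mGaKvMuZuqzdzLu7u7u7u7uqmZq7zLu7qGVoq8zLu7qoZXm8zMvLvN3cu7u7u7uqqqqYiavMu7qoZVebzLu7u6mGaLzN3Mu7zdy7qru7uqqqqpiIq8y7updDRoq7u7u7qodnrN3dy6q8zLqqq7u6qZqqmHebzLuqdCNGiau7u7u6l2ec7+27qqvLuqqru7qpmqqYZorMu6ljJGiaqru7u7qXZ5z/7buqq7u6qru7upmZqqhleszLp0JGiqmaq8y7uphnrf/su6qqu7u7vMu6qZmaqXRqzcuXRGiqqYmszLu6qHi+/sy7uqqru7vMy7qpiJq7hEnN25dViruoeKzcu7qpms7tu7u6qqu7vMzLuqmIiruUON7sqHeKu6hnrMy7u6qazcu7u7qqq7u8zMu6qYiJvKUn3uypiJq7l1asyqq7qqrMu7u7qqqqu7zMu6qZiIm8tibO25mZq8uWRZu5mbu6qru7u7qqmaq7vMu6qpmZmby2FL24eJqry4U0eZiZq7qru7u7qqmZqru8uqmZmZmZq7YDq5ZWebzKcxNoiau8y6u7u7uqmZmqu8upmZmZmZmapgKahmeavMpiAliavM3cu7u7u6qZmqu8y6mJmZmZmIiFEpy6q7zNymECaau97ty7u7u7qpmaq7zLmZmZqZh3ZmZFrd3Lvd7aYgJpq83u7Lu7u7uqmZq7vLqYmaqph2ZVaIm97cus3ttzEmiszd7cu7u7u6qZmru8upiZqqmGZlV6u83cupve24QSWKzM3dzMy7u7"/>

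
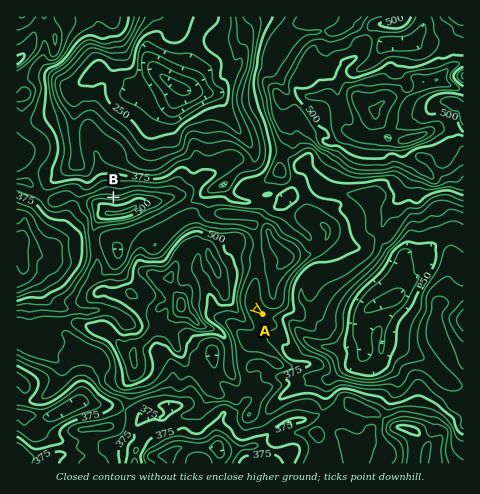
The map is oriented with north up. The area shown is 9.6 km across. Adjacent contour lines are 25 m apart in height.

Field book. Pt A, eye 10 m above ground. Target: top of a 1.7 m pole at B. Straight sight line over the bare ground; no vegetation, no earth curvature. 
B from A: no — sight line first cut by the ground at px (247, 302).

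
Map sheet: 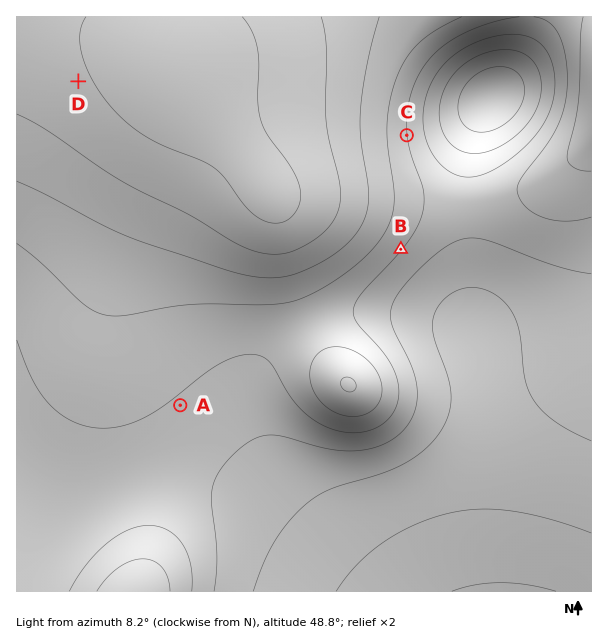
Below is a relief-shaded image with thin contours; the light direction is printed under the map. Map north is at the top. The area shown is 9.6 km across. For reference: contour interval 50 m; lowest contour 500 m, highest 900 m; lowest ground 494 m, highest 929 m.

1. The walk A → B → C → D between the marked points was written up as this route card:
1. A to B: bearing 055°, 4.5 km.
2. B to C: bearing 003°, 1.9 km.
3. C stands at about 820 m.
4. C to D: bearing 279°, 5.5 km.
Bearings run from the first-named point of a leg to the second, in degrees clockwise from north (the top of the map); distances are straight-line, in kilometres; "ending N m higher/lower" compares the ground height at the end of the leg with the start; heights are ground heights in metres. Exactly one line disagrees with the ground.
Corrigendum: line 3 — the height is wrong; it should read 700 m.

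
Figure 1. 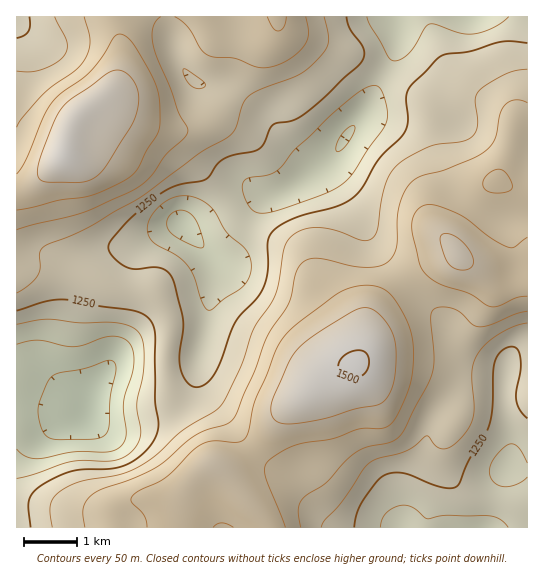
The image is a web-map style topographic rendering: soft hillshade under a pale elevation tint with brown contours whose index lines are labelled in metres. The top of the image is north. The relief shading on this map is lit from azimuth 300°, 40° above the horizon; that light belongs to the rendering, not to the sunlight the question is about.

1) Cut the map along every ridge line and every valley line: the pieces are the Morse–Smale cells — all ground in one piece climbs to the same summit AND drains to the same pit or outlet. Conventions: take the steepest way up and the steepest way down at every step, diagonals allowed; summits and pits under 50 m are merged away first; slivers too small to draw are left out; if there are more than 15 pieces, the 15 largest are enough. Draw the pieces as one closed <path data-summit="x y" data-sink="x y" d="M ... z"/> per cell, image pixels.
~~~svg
<path data-summit="357 365" data-sink="478 527" d="M403 281l-28 30-6 11-5 25-7 16-14 5-22 13-41 34-16 24-17 17-16 11-10 2 43 50 3 9 261-1 0-168-14 1-9 9-38-10-11-13-9-23z"/><path data-summit="63 155" data-sink="182 225" d="M102 101l-4 0-12 8-11 12-12 37-30 27-17 8 0 70 2 2 40 2 21 6 32 15 19 4 23 0 7 9 8 18 1 12-2 14 0 30 7 33 14-11 5-11 6-32 6-21 4-31 8-32-2-11-8-8 7 2 5-2 16-16 6-10-5-6-16-28-46-54-39-14-13-7z"/><path data-summit="357 365" data-sink="182 225" d="M242 225l-23 26-10 3 6 5 2 11-8 32-4 31-6 21-3 23-8 20-13 10 2 8 28 43 6 6 11 4 9-1 16-11 17-17 16-24 41-34 14-9 21-9-7-30-10-20-23-28-11-26-14-12-34-14z"/><path data-summit="357 365" data-sink="89 410" d="M29 403l-13 0 1 125 250-1-3-8-17-18-15-22-13-12-8-3-6-6-31-50-49 12-24 0-10-4-2-4-22 1z"/><path data-summit="63 155" data-sink="89 410" d="M17 264l0 139 20 1 30 9 22-1 2 4 10 4 24 0 42-9 6-4-6-32 0-30 2-14-1-12-8-18-7-9-23 0-19-4-32-15-21-6z"/><path data-summit="457 253" data-sink="346 137" d="M385 73l-18 37-20 25-18 26-1 5 31 48 17 33 21 27 6 6 3 0 16-12 34-15-4-8 4-12 24-36 11-12-20 7-12-1-7-6-8-16-5-19-3-20 1-12-4-11-11-11z"/><path data-summit="63 155" data-sink="17 18" d="M114 16l-98 1 1 175 4 0 12-7 30-27 12-37 6-8 32-24 7-16 1-10 0-16z"/><path data-summit="357 365" data-sink="346 137" d="M329 160l-8 8-30 20-28 11-12 14-8 13 48 21 14 12 11 26 23 28 10 20 8 31 4-9 7-29 7-15 29-30-33-42-12-25-30-44z"/><path data-summit="278 17" data-sink="346 137" d="M278 19l-3 15-23 20-17 39 30 20 7 8 15 22 24 22 7 3 4-1 14-14 11-18 14-17 23-44-35-21-64-22-5-5z"/><path data-summit="457 253" data-sink="89 410" d="M446 115l-3 0-6 7 0 19 4 18 10 23 11 9 12 0 18-8-12 14-24 36-4 12 4 8 35 31 6 3 30-2 1-143-11-5-63-14z"/><path data-summit="357 365" data-sink="474 17" d="M527 16l-130 0-1 7 7 31 28 31 15 28 16-9 8-3 11 0 13 4 15 8 5 11 4-3 10 0z"/><path data-summit="63 155" data-sink="346 137" d="M234 92l-11 17-12 11-16 8-32 1-28-9-3 1 42 16 46 54 16 28 6 6 21-26 28-11 28-19-8-4-24-22-15-22-7-8z"/><path data-summit="63 155" data-sink="89 410" d="M167 16l-52 1 6 30-1 26-7 16-14 12 7 2 27 17 18 7 12 2 27 0 21-9 12-11 10-16-14-6-21-3-11-10-11-20z"/><path data-summit="457 253" data-sink="478 527" d="M457 253l-35 15-18 14 43 41 9 23 11 13 38 10 9-9 13-1 1-73-31 1z"/><path data-summit="278 17" data-sink="89 410" d="M277 16l-108 0-1 9 9 33 10 16 11 10 21 3 15 5 18-38 23-20 2-5z"/>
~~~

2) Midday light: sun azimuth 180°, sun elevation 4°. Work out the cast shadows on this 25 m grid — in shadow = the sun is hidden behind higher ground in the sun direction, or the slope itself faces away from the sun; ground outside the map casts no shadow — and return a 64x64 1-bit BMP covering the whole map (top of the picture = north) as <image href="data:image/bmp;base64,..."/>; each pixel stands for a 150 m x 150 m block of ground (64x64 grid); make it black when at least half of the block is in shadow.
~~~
<image width="64" height="64" href="data:image/bmp;base64,Qk0+AgAAAAAAAD4AAAAoAAAAQAAAAEAAAAABAAEAAAAAAAACAAATCwAAEwsAAAIAAAAAAAAA////AAAAAAAAAAAAAAAAAAAAAAAAAAAAAAAAAAAAAAAAAAAAAAAAAP//AAAAAAAA///gAAAAAAD///AAAAAAAP//+AAAAAAA///+AAAAAAD////wAAAAAP////AAAAAA////8AAAAAD////wAAAAAP////AAAAAA////8AAAAAB////wAAAAAH////4AAAAAP////wAAAAAf////AAAAAB//3/8AAAAAD/+P/wAAAAAD/4//AAAAAAD/D/f4AAAAAD8H9/8AAAAADgfn/8AAAAAAA+f/5gAAAAAD////AAAAAAP///8AAAAAA////wAAAAAD////AAAAAAH///4AAAAHwf/v/gAAAA///8f+AAAAA//nh/4AAAAB/8AH/gAAAAD/gD/+APAAAP4A//4B+AAA/AH//gfwAAB8A//8H+AAADgD//w/wAAAAAP//H+AAAAAAf/8fwAAAAAB//h/AAAAAAD/+P4AgAAAAH///+HAAAAAP///+eAAAAA////48AAAAB////jwAAAAB///+HgAAAAD///wOAAAAAH///A8AAAAAP//4D8AAAAAfwxAf4ACAAAQAA9/wAgAAAAAD3/geAAAAAAPf/3wAAAA4A8///AAAADgD7//4AAAAOHv///gAAAA5////8AAABjP////gAAAOE//v/wAAAA4D/8f4AAAADgP/w=="/>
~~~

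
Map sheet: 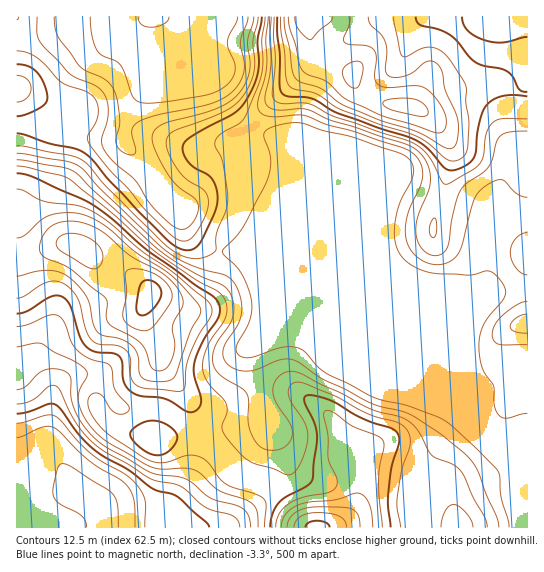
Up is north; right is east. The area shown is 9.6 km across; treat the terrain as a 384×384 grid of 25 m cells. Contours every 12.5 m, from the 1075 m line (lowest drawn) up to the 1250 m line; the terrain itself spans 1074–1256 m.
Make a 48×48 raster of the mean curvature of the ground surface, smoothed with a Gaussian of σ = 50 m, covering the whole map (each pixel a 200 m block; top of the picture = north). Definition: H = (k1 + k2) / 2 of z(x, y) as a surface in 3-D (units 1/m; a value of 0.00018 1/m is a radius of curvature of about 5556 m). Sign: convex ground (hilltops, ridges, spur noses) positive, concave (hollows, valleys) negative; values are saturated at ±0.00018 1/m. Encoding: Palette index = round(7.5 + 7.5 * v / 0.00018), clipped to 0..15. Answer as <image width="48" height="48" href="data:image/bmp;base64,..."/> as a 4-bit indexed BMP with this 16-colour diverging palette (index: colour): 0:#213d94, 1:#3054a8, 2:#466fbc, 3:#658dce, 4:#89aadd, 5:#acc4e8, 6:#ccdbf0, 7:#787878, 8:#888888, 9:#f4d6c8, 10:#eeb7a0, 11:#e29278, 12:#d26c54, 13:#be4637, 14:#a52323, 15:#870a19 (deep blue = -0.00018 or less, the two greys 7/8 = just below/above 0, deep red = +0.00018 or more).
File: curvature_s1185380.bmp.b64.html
<image width="48" height="48" href="data:image/bmp;base64,Qk32BAAAAAAAAHYAAAAoAAAAMAAAADAAAAABAAQAAAAAAIAEAAATCwAAEwsAABAAAAAAAAAAlD0hAKhUMAC8b0YAzo1lAN2qiQDoxKwA8NvMAHh4eACIiIgAyNb0AKC37gB4kuIAVGzSADdGvgAjI6UAGQqHAIiIiId1R813MzISSM///+qalleIrcu6VYd3iId1R7pjR3UyNYz/3Lu7hDVnq6mYJod3d3dkNoczapdUVEV3VGmqdDRXqod2J4d3d3ZTJGQjeZmquVIzEDealUVnmodmN4h3dlQxFHZGd4z/7ZRFQ2malkRnmpdoZIh3ZTMyJruXZY77mYVYmJqZlkVoq6h4l4h2UyNmjP+3Zq2mRWVHqqmap1Z4qpdXh3ZUMji83/+4mrp1VFVFq5ibyod4mXRGd2VCE47/7/+oqoZmVVQ0i5is3smJl0RmZ3UxFt/7mst2h2Z2R2MknbvM3+l5hEdpdJhROv+1NWQ1h3mGV0RY39y5iqdmNXaKmLuDTP9yIxAoupqXVleu/9pzIhAkd3WaqcuDW/1jZ0NsyYmYdnv/7JUQAUZ3d3WZiLliN5hVvsq8lmiJh438dCAGd3d3d2eHd6hkMzMkr//ZU1d3iZu2EAV3eHd3d1iXd5iIdVUQOM/pQ0Q0aaqVBXd4d3d3d0mnVXeJh5pQBr7rdTERNYmVR3iId3d3h0mnVGZmZ76kWKqrp0MhVDNFd4h3d3d4dzjKh3ZURa7Ku5ZoqndkR3d3eId3d3d4h1XO7phUNay73rZGrduXJ3eIeId3d3h3d3KM77llNIl3rul4z/2XN3h3d3d3d4iId3Umi7l0I3hjbP7N3dyXN3d4d3d3d4d3d3czV6hjFJp0W//+p3mWN3iHd3d3d3d3ZVVFZ5hjOMyHjf/5QkiVR4eHd3d4d2MSNphmeZmHe8qJzv6DE0dzd3h3d3d3dTWJh5hnm4mrzLmc7aYQFnZVeId3d3h3c4nft3dnrme93LveyWIAKKlkd3d3d3eHVZr/tndWrmad3M39l1MQON2lZ3d3d4iHRpr/lXdUe2WLzM3aZVQQFs3JR3d3eHeHRYrdhWdXR2Z4mruXVDEEA4vKVXd4iHh3VInOlmdXVXd2aJl1UyFjElm6hHd3eIiHc3ittlZUWKqXeIdlVSU1ZEi6h1d3iHd3c1aMtUVWnOyqu5dVZkNZp1jLmFeIh4eHdiNapjRWmtur3bhUVUR6uGi8qVeHd3h3dxA5yohld5h4mqdDREabuXeauld4iHd3UQAZ/+t1ZmVDNWQhNGm8uph4mUd3d3YgAABd/9lUZlQiI1UyV5vMu8uHdzd2MAAAI0fP65YzVURFV5p0aau6q924ZBAAIxFIvN7/ypY0VVVomsyVWIiIeJvLmGQSaInP///+uYdniZd4q92mRENEREV63+pTa+///+3shmZ4q/uIrNynRGVDIAAmz/+We+/bzMy3VniImfyYiZmHR3d3d1AAe97ais2lNoh2eJmIh9uXZUVnV3d3d3YAKL3tub3GAEerqHd4h5mIdURnZ3d3iHcAFpzuuZzrUSjdlVVnd3h2dlVnd3eHh3UiR4rdpmjNpDe7dVd3d2ZlZmZ3d3d3d3VmiqvLdDR6p0V3ZWZmZphlZ3Z3d3Z3iHUzSN/6d3VXl0VmZneIhtlmd3Z3eKl3d3cAAb/8rLhWh1Vmd4m7qA=="/>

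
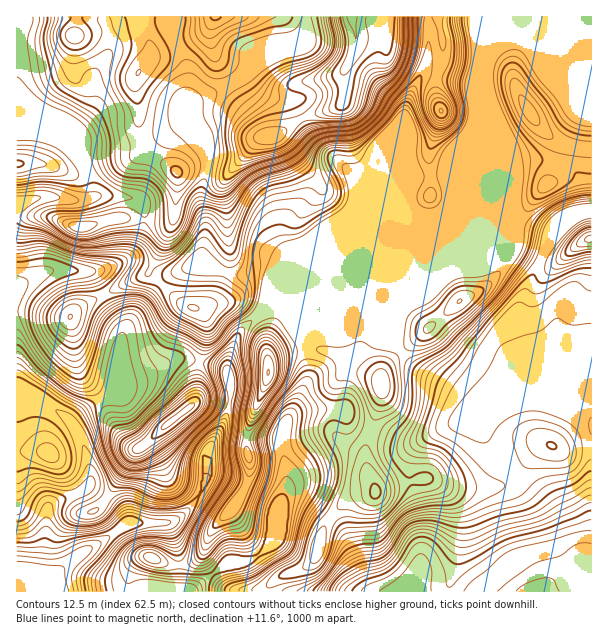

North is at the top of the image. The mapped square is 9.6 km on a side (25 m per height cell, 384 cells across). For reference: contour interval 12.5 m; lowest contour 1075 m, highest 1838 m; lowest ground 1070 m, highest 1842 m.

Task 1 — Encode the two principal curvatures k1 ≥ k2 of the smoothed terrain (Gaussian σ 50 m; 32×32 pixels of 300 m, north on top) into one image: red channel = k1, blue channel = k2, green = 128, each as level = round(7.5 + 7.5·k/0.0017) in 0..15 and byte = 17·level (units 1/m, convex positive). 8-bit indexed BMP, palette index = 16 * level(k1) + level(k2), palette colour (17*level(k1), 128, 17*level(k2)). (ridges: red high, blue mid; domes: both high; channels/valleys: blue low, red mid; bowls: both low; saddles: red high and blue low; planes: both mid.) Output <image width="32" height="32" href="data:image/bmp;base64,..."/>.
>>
<image width="32" height="32" href="data:image/bmp;base64,Qk02CAAAAAAAADYEAAAoAAAAIAAAACAAAAABAAgAAAAAAAAEAAATCwAAEwsAAAABAAAAAAAAAIAAABGAAAAigAAAM4AAAESAAABVgAAAZoAAAHeAAACIgAAAmYAAAKqAAAC7gAAAzIAAAN2AAADugAAA/4AAAACAEQARgBEAIoARADOAEQBEgBEAVYARAGaAEQB3gBEAiIARAJmAEQCqgBEAu4ARAMyAEQDdgBEA7oARAP+AEQAAgCIAEYAiACKAIgAzgCIARIAiAFWAIgBmgCIAd4AiAIiAIgCZgCIAqoAiALuAIgDMgCIA3YAiAO6AIgD/gCIAAIAzABGAMwAigDMAM4AzAESAMwBVgDMAZoAzAHeAMwCIgDMAmYAzAKqAMwC7gDMAzIAzAN2AMwDugDMA/4AzAACARAARgEQAIoBEADOARABEgEQAVYBEAGaARAB3gEQAiIBEAJmARACqgEQAu4BEAMyARADdgEQA7oBEAP+ARAAAgFUAEYBVACKAVQAzgFUARIBVAFWAVQBmgFUAd4BVAIiAVQCZgFUAqoBVALuAVQDMgFUA3YBVAO6AVQD/gFUAAIBmABGAZgAigGYAM4BmAESAZgBVgGYAZoBmAHeAZgCIgGYAmYBmAKqAZgC7gGYAzIBmAN2AZgDugGYA/4BmAACAdwARgHcAIoB3ADOAdwBEgHcAVYB3AGaAdwB3gHcAiIB3AJmAdwCqgHcAu4B3AMyAdwDdgHcA7oB3AP+AdwAAgIgAEYCIACKAiAAzgIgARICIAFWAiABmgIgAd4CIAIiAiACZgIgAqoCIALuAiADMgIgA3YCIAO6AiAD/gIgAAICZABGAmQAigJkAM4CZAESAmQBVgJkAZoCZAHeAmQCIgJkAmYCZAKqAmQC7gJkAzICZAN2AmQDugJkA/4CZAACAqgARgKoAIoCqADOAqgBEgKoAVYCqAGaAqgB3gKoAiICqAJmAqgCqgKoAu4CqAMyAqgDdgKoA7oCqAP+AqgAAgLsAEYC7ACKAuwAzgLsARIC7AFWAuwBmgLsAd4C7AIiAuwCZgLsAqoC7ALuAuwDMgLsA3YC7AO6AuwD/gLsAAIDMABGAzAAigMwAM4DMAESAzABVgMwAZoDMAHeAzACIgMwAmYDMAKqAzAC7gMwAzIDMAN2AzADugMwA/4DMAACA3QARgN0AIoDdADOA3QBEgN0AVYDdAGaA3QB3gN0AiIDdAJmA3QCqgN0Au4DdAMyA3QDdgN0A7oDdAP+A3QAAgO4AEYDuACKA7gAzgO4ARIDuAFWA7gBmgO4Ad4DuAIiA7gCZgO4AqoDuALuA7gDMgO4A3YDuAO6A7gD/gO4AAID/ABGA/wAigP8AM4D/AESA/wBVgP8AZoD/AHeA/wCIgP8AmYD/AKqA/wC7gP8AzID/AN2A/wDugP8A/4D/AHd3hpaomJZzhHST19fXxqWkdGV1hYaHh5eHiId3h4iHdYaFlJa3xtnm1cZxcoK31uinhoaWhXaHl4eGh4eHh3eHl5dzcZTY2qSj+HSVkmKE6LeFl7h1ZXaXh3d2doaHd6eFpralkICQYYP4x7iVdYTItoaHt3VlhpeHh4eHh3d3qISm2OmlY5SDgKT4yIR0hJfHl6iolYaGl4eHh5iHh4aXdZSDhcR1qLq1gLb3lnOFdZenqLmlp6inl5eYiIeHhpeGqJZyxLWkt6dwY/TXg3Z2hpeol4WoqZeHh4eHh4iGl6iphYG4/LellGCD+diShnaXl6d2hoeYhod3h4eYqZaHmJiDlOfH98emYID3o3KWl6iWp4eGhHWGh4eHmJiYhYeHhXO2tmS3+PemkPb3YHSXl3WmlpeGdnd3h4eHh4aHh4SDhbWGdYSW+fuwoviDcoaVZZe4mIeGd3eHh4eHh4d1hZe4pod2dYWm54Bh99iShaiWp7mHdnZ3h4eHh4eHd4WXmLeGdoaHhZXTUHPn6ZOFlpeXuJWFdoaGh3d3h4eHhIiYt4Z1hpeGdNWSoenIlKeXh4eGpbeXhnV3d3eHd4eEmKm4hmR1lZaG2aaAxaV1h3eHh3eGubiXhXR3h4eHh5SourmmdVN1qMm4x7WClod3d4eHh4aXt8inhHWHh4eHhYaYqMbWlaXHmJioyJR3h4eHh4d3h3aFudjIg4aGdod2hYSDc5XYt4V1hZWVlXZ3h4eHh4eHd4aFhce2g6eFhYZ1coKDcnO0pHN2lqeGhneHh4eHh4eHh4d3hseVk+eFl3SWybeGhZbZlXO3p3WGhYZ3d4eHh4eHh3d3l7dytPnH5vj599fHpdi3creWdYeolnSHd4eHh4eHh3eHxnKDo4OUg3KElYV1t7WDtpZ1doanqJSHh4emloeHh4bHtnJyhnSVpoWFhWWnp6PplWR1hpa5hHeHh5amh3eHdpfJx8fIx8iWlaiopripk7f2hYSTtIWFhoeHlpV3h3d2hpaGh5eXhYaGmJiXh4aFdbfY2bhyQJKCd4empXWHd3aGlpenhoaHdnaXl4d3h3aGqbnI58OEtaKAdpPlkYaHhKe3l4aHh3V1loenh3d3hpeGh4en5vj72pJglfzXg4WWyJh1doaGh6iGhqeHdnd2hoeHloZllsjHpXC056WEhLi4hoZ3hoeYl4aXqZd3doeWhYWnyMa4t6Xmo5DGlXSFyJd1h3eGhpeWhoaXmJeGl5eGhoSEdabXlunYgLe4g4WnhXd3h4aWqamWdoeXhpanhnZ2doZkZNaXp/mQt7iDh4aGh3d3dnWmpoaHh5Z2hainl5eXl4SW14an53C2lXSHd4d3h4c="/>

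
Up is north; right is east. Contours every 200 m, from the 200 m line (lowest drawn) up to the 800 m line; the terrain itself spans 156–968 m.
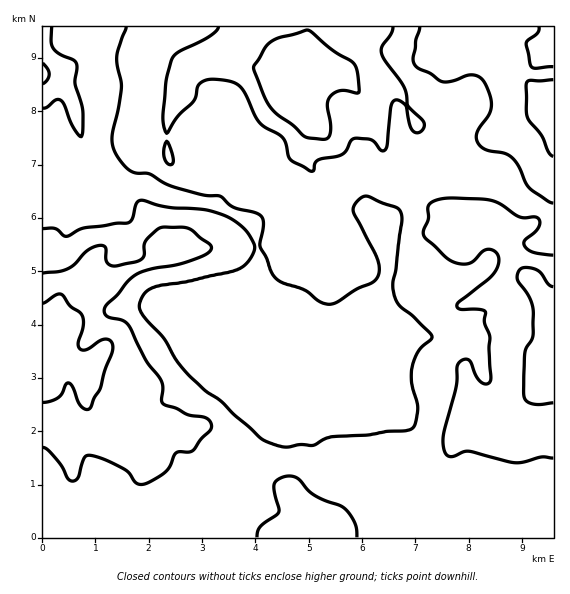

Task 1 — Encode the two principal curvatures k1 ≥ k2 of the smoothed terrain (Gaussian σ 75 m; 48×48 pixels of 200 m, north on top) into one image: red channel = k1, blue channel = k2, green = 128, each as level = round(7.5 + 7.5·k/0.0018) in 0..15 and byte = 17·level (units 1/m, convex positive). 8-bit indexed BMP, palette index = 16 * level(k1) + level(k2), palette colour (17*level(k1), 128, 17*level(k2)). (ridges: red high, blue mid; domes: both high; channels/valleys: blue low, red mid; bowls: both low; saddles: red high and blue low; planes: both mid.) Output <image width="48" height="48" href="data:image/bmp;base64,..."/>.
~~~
<image width="48" height="48" href="data:image/bmp;base64,Qk02DQAAAAAAADYEAAAoAAAAMAAAADAAAAABAAgAAAAAAAAJAAATCwAAEwsAAAABAAAAAAAAAIAAABGAAAAigAAAM4AAAESAAABVgAAAZoAAAHeAAACIgAAAmYAAAKqAAAC7gAAAzIAAAN2AAADugAAA/4AAAACAEQARgBEAIoARADOAEQBEgBEAVYARAGaAEQB3gBEAiIARAJmAEQCqgBEAu4ARAMyAEQDdgBEA7oARAP+AEQAAgCIAEYAiACKAIgAzgCIARIAiAFWAIgBmgCIAd4AiAIiAIgCZgCIAqoAiALuAIgDMgCIA3YAiAO6AIgD/gCIAAIAzABGAMwAigDMAM4AzAESAMwBVgDMAZoAzAHeAMwCIgDMAmYAzAKqAMwC7gDMAzIAzAN2AMwDugDMA/4AzAACARAARgEQAIoBEADOARABEgEQAVYBEAGaARAB3gEQAiIBEAJmARACqgEQAu4BEAMyARADdgEQA7oBEAP+ARAAAgFUAEYBVACKAVQAzgFUARIBVAFWAVQBmgFUAd4BVAIiAVQCZgFUAqoBVALuAVQDMgFUA3YBVAO6AVQD/gFUAAIBmABGAZgAigGYAM4BmAESAZgBVgGYAZoBmAHeAZgCIgGYAmYBmAKqAZgC7gGYAzIBmAN2AZgDugGYA/4BmAACAdwARgHcAIoB3ADOAdwBEgHcAVYB3AGaAdwB3gHcAiIB3AJmAdwCqgHcAu4B3AMyAdwDdgHcA7oB3AP+AdwAAgIgAEYCIACKAiAAzgIgARICIAFWAiABmgIgAd4CIAIiAiACZgIgAqoCIALuAiADMgIgA3YCIAO6AiAD/gIgAAICZABGAmQAigJkAM4CZAESAmQBVgJkAZoCZAHeAmQCIgJkAmYCZAKqAmQC7gJkAzICZAN2AmQDugJkA/4CZAACAqgARgKoAIoCqADOAqgBEgKoAVYCqAGaAqgB3gKoAiICqAJmAqgCqgKoAu4CqAMyAqgDdgKoA7oCqAP+AqgAAgLsAEYC7ACKAuwAzgLsARIC7AFWAuwBmgLsAd4C7AIiAuwCZgLsAqoC7ALuAuwDMgLsA3YC7AO6AuwD/gLsAAIDMABGAzAAigMwAM4DMAESAzABVgMwAZoDMAHeAzACIgMwAmYDMAKqAzAC7gMwAzIDMAN2AzADugMwA/4DMAACA3QARgN0AIoDdADOA3QBEgN0AVYDdAGaA3QB3gN0AiIDdAJmA3QCqgN0Au4DdAMyA3QDdgN0A7oDdAP+A3QAAgO4AEYDuACKA7gAzgO4ARIDuAFWA7gBmgO4Ad4DuAIiA7gCZgO4AqoDuALuA7gDMgO4A3YDuAO6A7gD/gO4AAID/ABGA/wAigP8AM4D/AESA/wBVgP8AZoD/AHeA/wCIgP8AmYD/AKqA/wC7gP8AzID/AN2A/wDugP8A/4D/AHd3h4d3d4eHiJiYh4eXl4eHh4eXqKi4yLe3p3anybSCdHSFhYaGd3eHiIeHd3d3h3aGhod3d3eHhoeHh3eHd4eHh5eWl5iWdHOFuLnpuKGkqJaYl4iHd3eHh4eHd4eHh4eHh4Z3d3Z2hoV2h4eHdnaHh4Z1dYSThJXW6erJk4Cnp4aIh4iHh4eIiIeHh4eHh4eHloZ2d3eGlYWEdYeHh4Z2d3Z2ZXWoyObWlpalgIPHhoaIh5eYh4eHh4eHd4eHhnaWp5eGl4aFtraFhYaHh4d2dnZ2h5bJ2reFZYSTgZXXhXWHdnaXl4Z3d3aGdnaGlpaXuamWhnVkp9mXlYV2h4d2hpent7e3uah2Y3SDc5folnR1hISElYZmdYSDg3R1p3WFxqd1c3KFpcnKqIVlhpeGpra2uMi3qMiUcXN0hbjauHR1qLimpXVkc3OElISFl2OV14aCg5bHlJfYl3OFpoaHlpWUpqiGhbaitLjH1tfJ6MXG18Tl13VzhYaXuKaVl2Lnt4KDl8m4lpbIpnOnpWSGp7eldIJxcpNzttnYx6aoyefYpZHF+aS1uMjJyaemhaT4hIKXyMmYl6a5x6TauIXG16eFc3V2doZ1g4KCcnKClISEgnKn+9b2+OjbybemdaW2cYW3x4eYt7am2Of4+fjnpoSCdnd3h3eHh4eGdnaFg3NjdIWW6KeVp7faqISUhqaFcqfXl5e3p4Z0p7iVp9q4cnGGh3d3h4eHh4eHd3eHh3d1dHaGx7eEhZfptHKFh6eGo8i4h7eWdnV0kpWGhJWigXd3d3eHh4eHh4eHh4eHd3d1Y3WFtsiGhJa348Wnhrm2o6enl6eGdYWnpZSXdXKCh4d3h4eHh4eHh4eHh3eHd4eEhZeWpraHdWRzpNjbpsmGhIent5Z2dJfKuaWFgnV3h4eHh4eHh4eHh4eHh3eHd4eCl6mYl6aHZVRkhrjJp8d1dYe4t5Z1hLfIqIVxdYd3d4eHh4eHh4eHh4d3h4d3d4eCp6mYmLiHdHSFl7enqLiGlZW42KeFlMandnF0d3eHh4eHh4eHh4eHh4d3d4d3h4eDlai4ycqng4aFl6iYqKiYhoSW6dqntbeHg3J3d3eHh4eHh4eHh4eHh3eHd3eHh4eGk6anl7i0lXZ1p6iYqIenhoSSyfvJtpaEgoZ3d4eHh4d3d4eHh4d3h3d3h4eHh4eHdXJwcHGDlXSG14aWp5eoqKixs8nqqINxhYd3h4eHh4eHh4eHh3eHh4eHh4eHh3d3dIOTgmBzhqb4t5S3lpaoqMumgILGpXB0h3d3d4eHh4eHh4eHh3eHh4eHd4d3h4d1dZa3yJWStNa3gqW3p5a4p7jEcGCQcGJ3d3d3h3eHd3d3d3d3d4eGhYWHd3d3h4OEdXWn6ui2k4BQUpXHqKbZp3TT5qeUY2F2d4eHh3d3d3d3d4eHd3WDtqWDdXd3haS5t8XVx8f357Z0Y6Xntqba54SW6vjXdFFgcIGChHZ3h4d3h4aDgnOVuciWc4OGhLbKyKeFZHSGpuX1tuj3k5aW5uaWlrb29bWFhYSCgHBwgoWHh5KlqKeUhafXqLWThIWlk3NycYGSc3O26vzqopNjZOXnhHO29vX217iol5aVlZKDdZPKybiYhYWo29mTdXSmpoWFlbSiclKF+PnIs6VzY5f52IRiY6PH2NnZ6OjXyLijcoWnh7i5p5am2aeChoOmp4WWudmVUkLC84JzdMmEgae5+fikkbjK2erp5+jo6dmzoaiGhriYlpi3t4OFhoGmx4aXyuumc5TksWBwYsmmkaanmNjWoZe4qLnKl4eYmKeBcbeotriHhqm4hnN3h4Gm2djIycrn1teopralYJe3hJWGdZaTcKbYyLe5x7ioloJyUabJt4eGh7iog4V3d3J0lreop4eXqKnI1uf7wISVdHSDc3RhhPfnp4aWlZSAkIBxYqPHp3V2hqWEY3eHdmN0lsjZubi4uLmohabb0YSEdHWFdWRi1/aDYHCAgIBQk7e4trOltoV0dKOkY2SCg4Ki19jJqKenqKeFdaW3cXZ2h4eHdlRj06BwgICBlLWRotnpyaiFhbV0ZLfJhHKWyLWBkpKSgnKCgpOUpaSFYXd3h4iHdHJywHBwpsjn+fvGkZKWqLeGZKa5xtiogoPI2ZZjc5SVhXWFlpe4t4VUU3eHh4iFgoOl2KWj6/nVtsno16aVhaa1hqfIlpSEcabYlnOGp6aXh6fHyMjKuYZjZIeIl4eDkpWo68bD+siFdoaGl5eHdXWltrWSgJKUgpbIp5SnqZiXp8e2pqi5t4VzdYeIh3WClLfK67ak6Kd1d3eGhoaGZVRkxNSEt/e0g4W3uISHl4eXpqWEY3WmpoSEdoeIiISDlKi62ZaE55Z1h3eHh4eXhVNChOa4+OiCdHbGpoOXp5aXloRzYnGTlYSFh4eXh4SElJe42IWE55Z0d4eHiIeVopJ1ldn7+KWRhJbVlIOYuZiYl4aGhpWDdXWGd4eYhnR1dHan2JaD58Z0dIaHh4aDorfI1un6p4KRk8f3gnO3uLe4p6aXmKiWdHV3d4aohXV2ZHWmx6Zzt/iXlYV2dnWBlcnIptf2c1BhlvrZcYTWlpaot7aoubiWhHV3d3WXhIZ2hpWWppZ0l/m5lnVlZWNyp9mpl8f2gkFj9fm2krbHloWWpre5yaeVlIV3d5Z0hJeXl4aGlpeFlui1dGNjYkJ0x8mpqbjo9bXm9YSEpei2ppZ0hqjKyYZzdIaHh6mEdIeXhYWXp5eFhtfVlHSFdZTkxqmouaiW5/r6uGRkt8d1dZZkdZfIx5RjZYeHiIWCZIR1dJepuZeWlbf499bH6PfzpamoqJh1t9nI1ramtpVTUnN1dJWmpbSml4aHh4Cml4VkY5apqKe2xtbn+Pj5+tiSlLq5mJeX1paFpbWUgnN0hXR0dIKDdJa4p4Z2dpHJqZeGlJWXuKaDgoJzhabY2qeDlLi4l5e3pmR0g6O1poRzhpeHdYWTcnSFlYaHdoG4qbfGpoaFtZR1dHFwUGCgwJFSYYCQgaPDclJ0dbjK28iklZeotri6poWGl5iYlg=="/>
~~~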